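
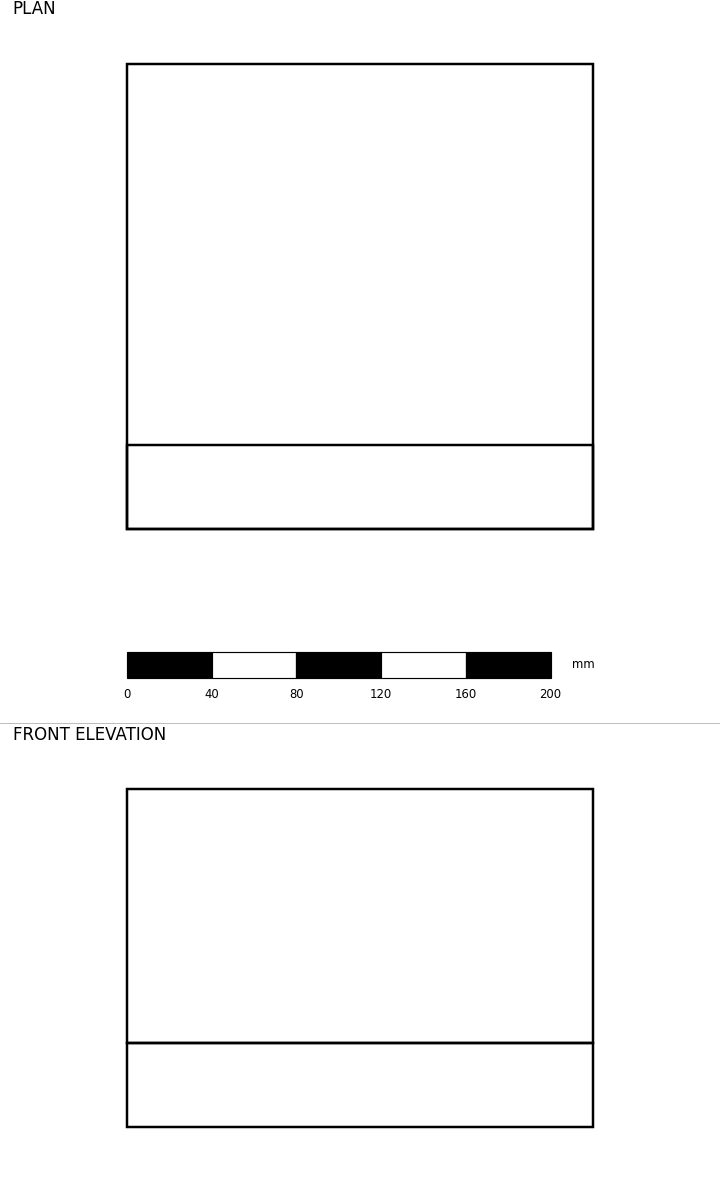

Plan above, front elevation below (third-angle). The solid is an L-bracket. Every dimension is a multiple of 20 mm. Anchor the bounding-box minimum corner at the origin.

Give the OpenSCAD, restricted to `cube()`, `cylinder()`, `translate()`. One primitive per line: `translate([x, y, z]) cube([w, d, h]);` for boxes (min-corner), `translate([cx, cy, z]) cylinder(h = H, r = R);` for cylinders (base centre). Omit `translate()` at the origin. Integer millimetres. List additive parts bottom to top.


cube([220, 220, 40]);
translate([0, 0, 40]) cube([220, 40, 120]);


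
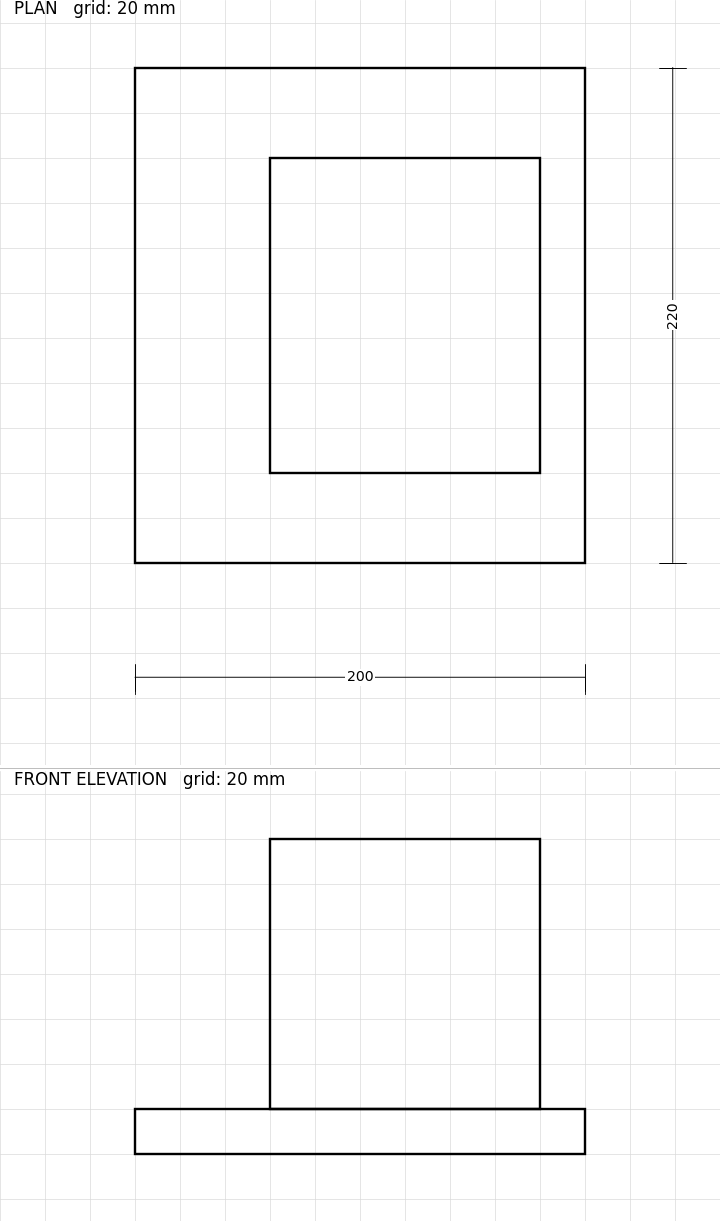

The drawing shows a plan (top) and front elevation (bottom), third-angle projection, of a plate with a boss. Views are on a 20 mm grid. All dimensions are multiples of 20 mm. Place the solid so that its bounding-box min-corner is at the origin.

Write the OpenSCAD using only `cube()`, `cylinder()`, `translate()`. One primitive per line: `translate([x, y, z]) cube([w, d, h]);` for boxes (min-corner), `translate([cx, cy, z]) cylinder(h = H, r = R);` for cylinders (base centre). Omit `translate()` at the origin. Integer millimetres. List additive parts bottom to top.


cube([200, 220, 20]);
translate([60, 40, 20]) cube([120, 140, 120]);


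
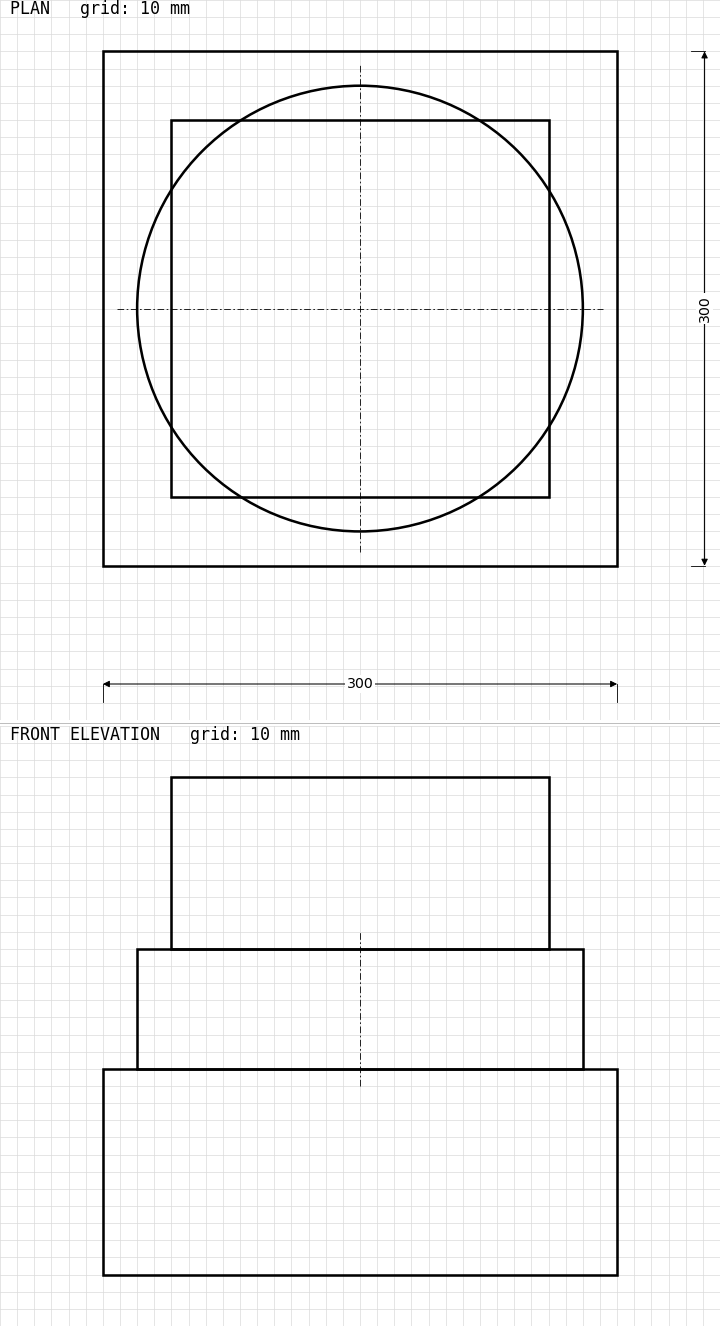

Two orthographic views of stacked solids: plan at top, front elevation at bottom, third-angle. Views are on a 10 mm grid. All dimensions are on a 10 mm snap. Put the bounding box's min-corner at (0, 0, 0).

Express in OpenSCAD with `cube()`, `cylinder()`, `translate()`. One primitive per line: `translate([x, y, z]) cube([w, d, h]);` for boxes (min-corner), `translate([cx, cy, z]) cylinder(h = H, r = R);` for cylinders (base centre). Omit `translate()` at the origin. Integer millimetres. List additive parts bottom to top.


cube([300, 300, 120]);
translate([150, 150, 120]) cylinder(h = 70, r = 130);
translate([40, 40, 190]) cube([220, 220, 100]);


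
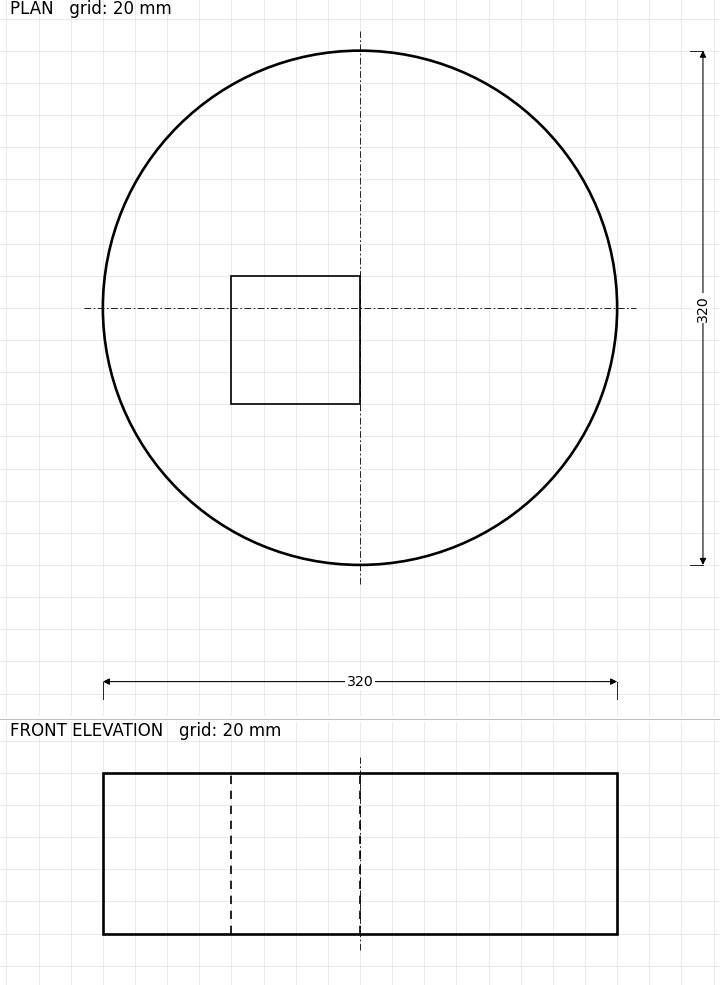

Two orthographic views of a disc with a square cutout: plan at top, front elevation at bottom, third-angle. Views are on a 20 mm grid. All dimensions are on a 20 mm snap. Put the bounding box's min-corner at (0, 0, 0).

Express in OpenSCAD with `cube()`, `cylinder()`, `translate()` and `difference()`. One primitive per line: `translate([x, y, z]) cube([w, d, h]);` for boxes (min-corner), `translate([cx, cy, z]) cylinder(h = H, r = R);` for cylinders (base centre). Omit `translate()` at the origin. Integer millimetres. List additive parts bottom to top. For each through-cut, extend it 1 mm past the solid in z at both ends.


difference() {
  translate([160, 160, 0]) cylinder(h = 100, r = 160);
  translate([80, 100, -1]) cube([80, 80, 102]);
}


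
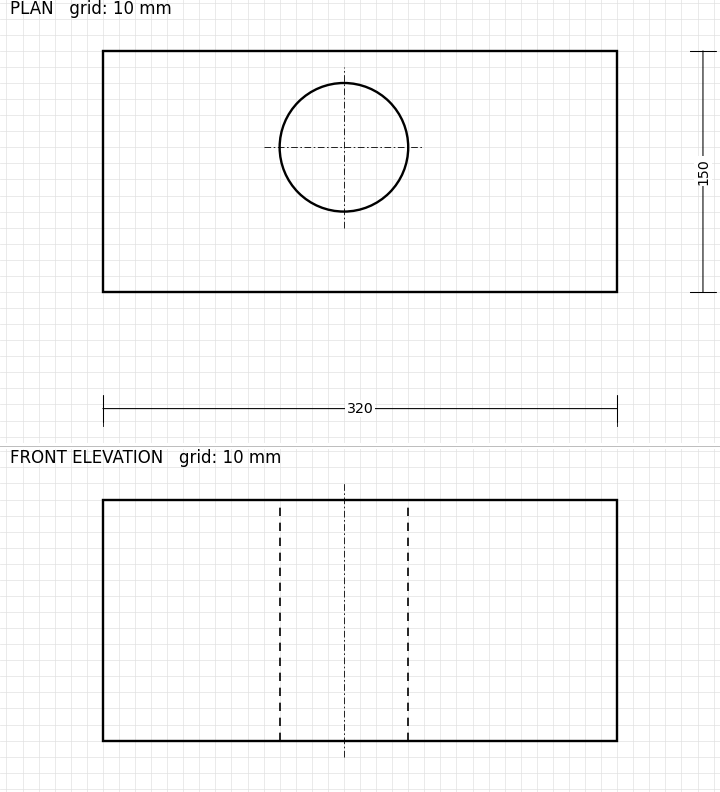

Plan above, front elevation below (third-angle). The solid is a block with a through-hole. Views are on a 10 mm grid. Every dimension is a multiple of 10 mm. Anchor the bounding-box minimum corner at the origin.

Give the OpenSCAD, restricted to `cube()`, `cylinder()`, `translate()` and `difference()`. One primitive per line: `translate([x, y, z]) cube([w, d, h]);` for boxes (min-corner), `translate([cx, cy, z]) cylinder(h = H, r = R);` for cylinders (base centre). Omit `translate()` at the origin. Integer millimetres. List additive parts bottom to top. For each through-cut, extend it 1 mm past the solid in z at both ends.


difference() {
  cube([320, 150, 150]);
  translate([150, 90, -1]) cylinder(h = 152, r = 40);
}


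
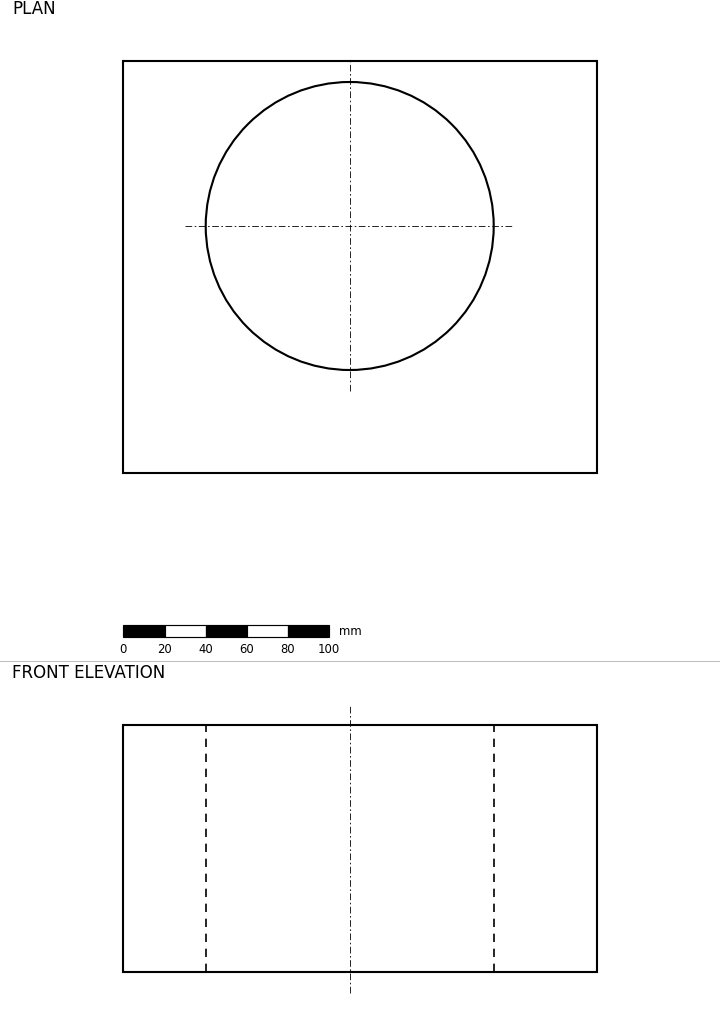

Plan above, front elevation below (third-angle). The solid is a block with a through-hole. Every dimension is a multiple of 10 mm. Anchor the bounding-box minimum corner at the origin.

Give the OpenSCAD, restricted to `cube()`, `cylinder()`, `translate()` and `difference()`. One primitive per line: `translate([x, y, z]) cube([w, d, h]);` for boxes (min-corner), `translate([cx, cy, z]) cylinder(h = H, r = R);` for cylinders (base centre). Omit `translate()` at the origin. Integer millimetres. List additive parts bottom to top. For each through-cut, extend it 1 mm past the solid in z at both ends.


difference() {
  cube([230, 200, 120]);
  translate([110, 120, -1]) cylinder(h = 122, r = 70);
}


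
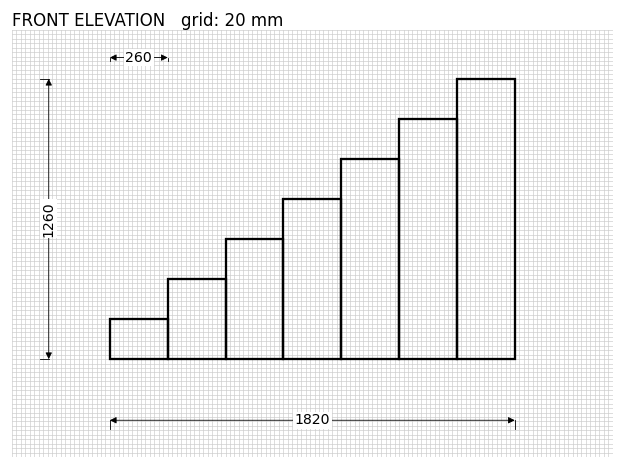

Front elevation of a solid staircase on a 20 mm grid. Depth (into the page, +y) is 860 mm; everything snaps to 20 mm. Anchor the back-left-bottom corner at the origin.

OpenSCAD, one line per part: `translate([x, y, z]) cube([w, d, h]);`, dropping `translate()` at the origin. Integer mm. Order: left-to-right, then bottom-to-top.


cube([260, 860, 180]);
translate([260, 0, 0]) cube([260, 860, 360]);
translate([520, 0, 0]) cube([260, 860, 540]);
translate([780, 0, 0]) cube([260, 860, 720]);
translate([1040, 0, 0]) cube([260, 860, 900]);
translate([1300, 0, 0]) cube([260, 860, 1080]);
translate([1560, 0, 0]) cube([260, 860, 1260]);


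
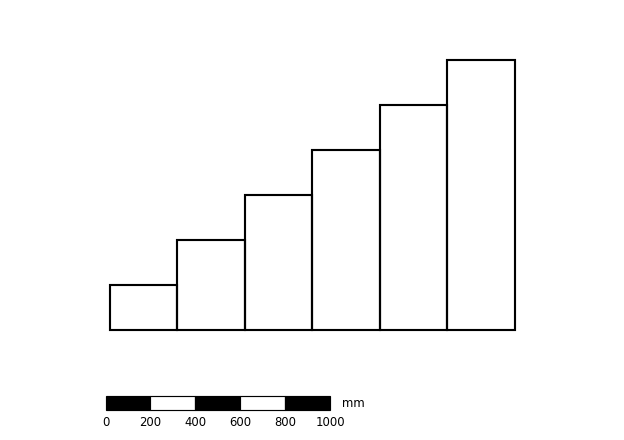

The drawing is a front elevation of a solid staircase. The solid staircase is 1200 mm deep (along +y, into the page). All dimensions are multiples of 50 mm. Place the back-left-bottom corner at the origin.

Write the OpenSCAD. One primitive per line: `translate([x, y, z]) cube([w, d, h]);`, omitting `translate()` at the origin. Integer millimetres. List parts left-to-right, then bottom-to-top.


cube([300, 1200, 200]);
translate([300, 0, 0]) cube([300, 1200, 400]);
translate([600, 0, 0]) cube([300, 1200, 600]);
translate([900, 0, 0]) cube([300, 1200, 800]);
translate([1200, 0, 0]) cube([300, 1200, 1000]);
translate([1500, 0, 0]) cube([300, 1200, 1200]);


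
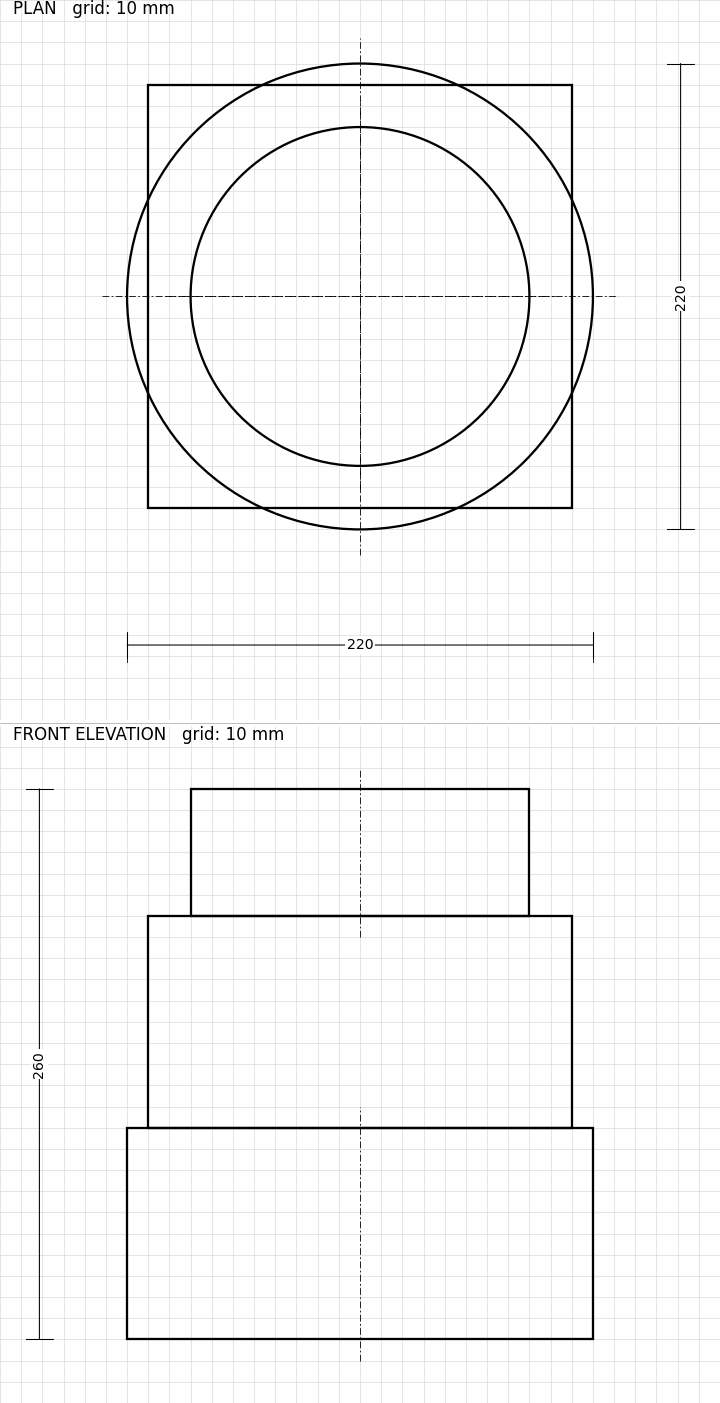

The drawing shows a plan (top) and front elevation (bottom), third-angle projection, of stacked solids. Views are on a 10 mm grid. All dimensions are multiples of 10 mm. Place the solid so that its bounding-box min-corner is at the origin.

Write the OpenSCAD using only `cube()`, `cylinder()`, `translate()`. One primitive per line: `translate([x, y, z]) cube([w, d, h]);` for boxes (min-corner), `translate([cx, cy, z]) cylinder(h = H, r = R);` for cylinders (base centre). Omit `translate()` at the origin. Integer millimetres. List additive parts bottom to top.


translate([110, 110, 0]) cylinder(h = 100, r = 110);
translate([10, 10, 100]) cube([200, 200, 100]);
translate([110, 110, 200]) cylinder(h = 60, r = 80);


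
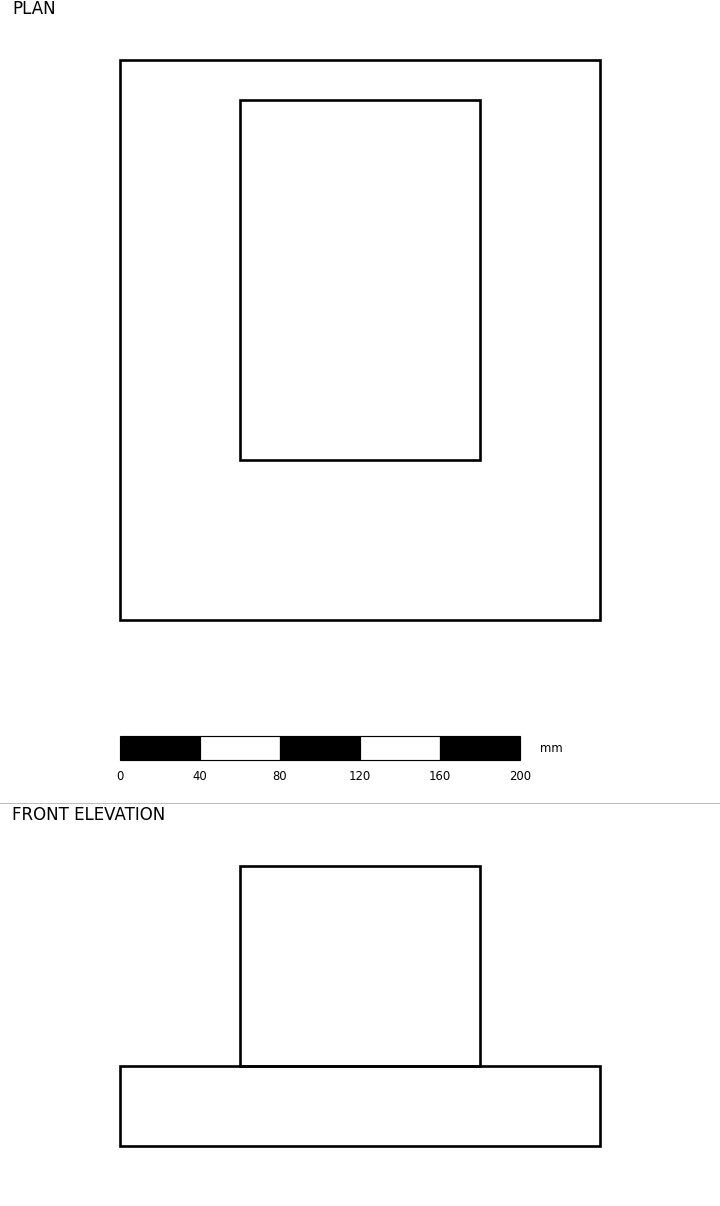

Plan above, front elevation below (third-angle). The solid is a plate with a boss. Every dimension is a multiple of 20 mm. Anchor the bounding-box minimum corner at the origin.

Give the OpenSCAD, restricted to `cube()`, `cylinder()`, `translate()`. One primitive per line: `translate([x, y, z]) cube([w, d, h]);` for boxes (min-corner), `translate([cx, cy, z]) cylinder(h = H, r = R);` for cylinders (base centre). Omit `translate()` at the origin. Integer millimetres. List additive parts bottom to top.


cube([240, 280, 40]);
translate([60, 80, 40]) cube([120, 180, 100]);


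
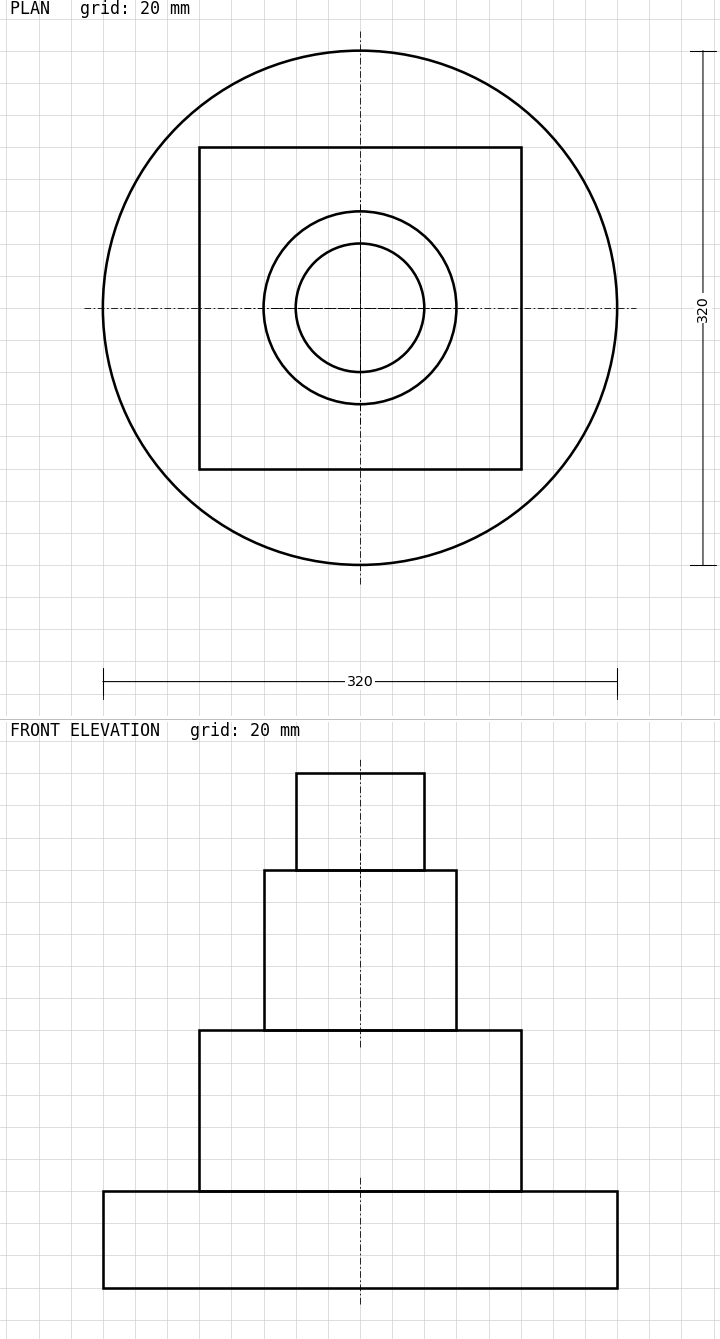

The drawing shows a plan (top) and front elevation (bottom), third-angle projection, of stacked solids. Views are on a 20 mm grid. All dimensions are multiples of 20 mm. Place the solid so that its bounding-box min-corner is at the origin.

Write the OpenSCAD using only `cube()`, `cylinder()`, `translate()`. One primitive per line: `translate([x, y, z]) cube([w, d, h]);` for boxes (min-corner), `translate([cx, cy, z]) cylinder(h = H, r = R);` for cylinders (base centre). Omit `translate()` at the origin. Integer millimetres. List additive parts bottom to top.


translate([160, 160, 0]) cylinder(h = 60, r = 160);
translate([60, 60, 60]) cube([200, 200, 100]);
translate([160, 160, 160]) cylinder(h = 100, r = 60);
translate([160, 160, 260]) cylinder(h = 60, r = 40);


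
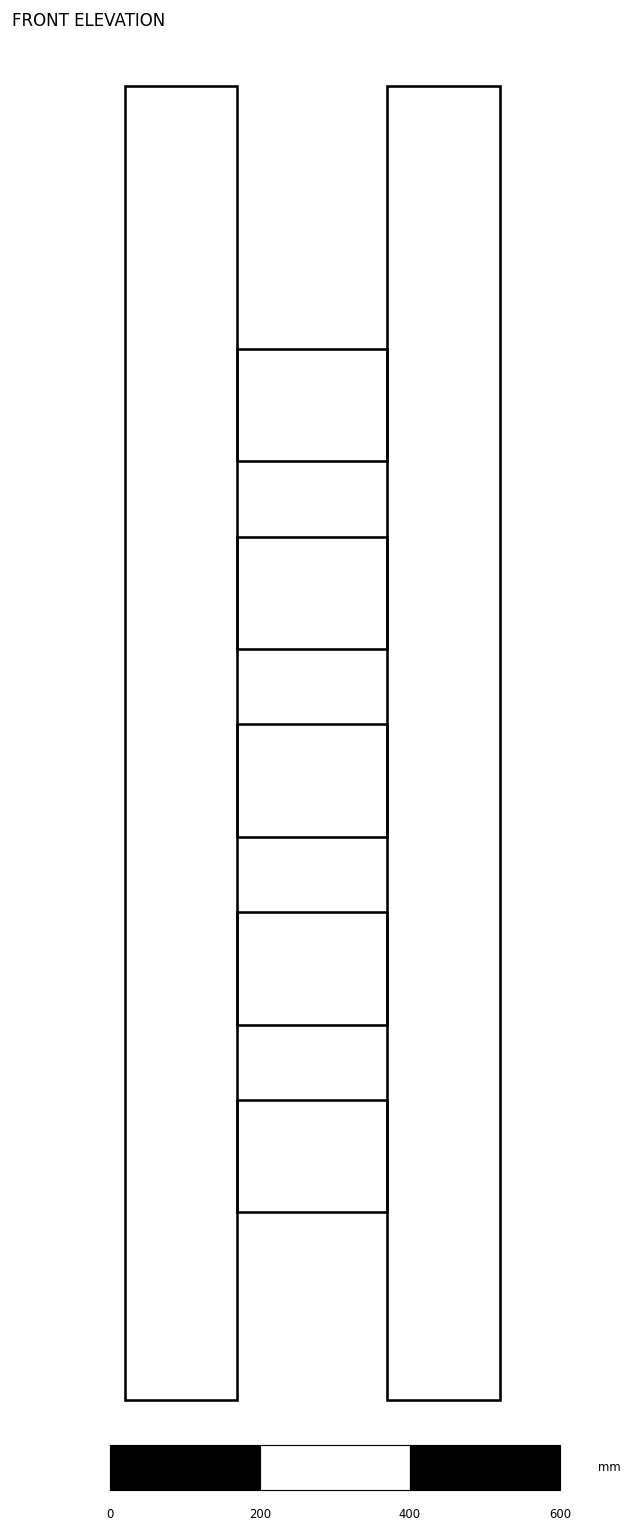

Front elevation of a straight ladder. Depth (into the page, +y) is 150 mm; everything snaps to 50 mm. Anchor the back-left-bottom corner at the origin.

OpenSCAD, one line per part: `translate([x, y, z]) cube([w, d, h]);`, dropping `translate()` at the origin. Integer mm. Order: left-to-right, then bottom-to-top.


cube([150, 150, 1750]);
translate([150, 0, 250]) cube([200, 150, 150]);
translate([150, 0, 500]) cube([200, 150, 150]);
translate([150, 0, 750]) cube([200, 150, 150]);
translate([150, 0, 1000]) cube([200, 150, 150]);
translate([150, 0, 1250]) cube([200, 150, 150]);
translate([350, 0, 0]) cube([150, 150, 1750]);


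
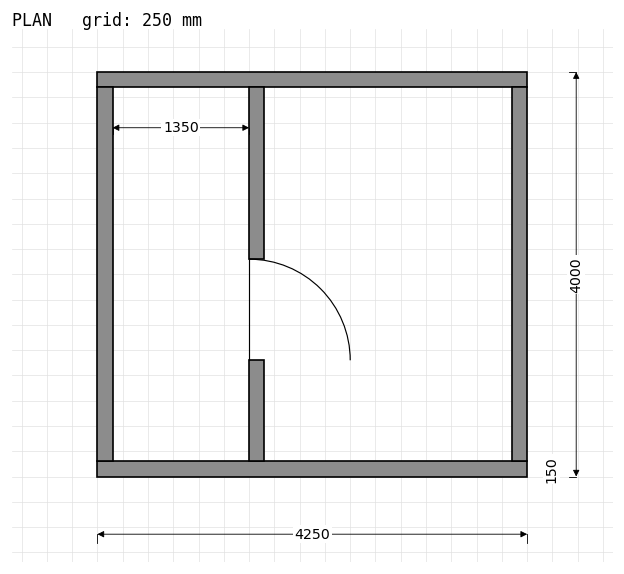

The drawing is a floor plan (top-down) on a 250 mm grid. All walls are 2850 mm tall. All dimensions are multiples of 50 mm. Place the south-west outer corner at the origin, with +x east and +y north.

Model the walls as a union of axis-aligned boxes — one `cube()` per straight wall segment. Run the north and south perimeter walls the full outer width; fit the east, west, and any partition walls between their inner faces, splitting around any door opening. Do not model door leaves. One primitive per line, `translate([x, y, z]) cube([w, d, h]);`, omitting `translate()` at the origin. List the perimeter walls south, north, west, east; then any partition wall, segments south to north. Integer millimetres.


cube([4250, 150, 2850]);
translate([0, 3850, 0]) cube([4250, 150, 2850]);
translate([0, 150, 0]) cube([150, 3700, 2850]);
translate([4100, 150, 0]) cube([150, 3700, 2850]);
translate([1500, 150, 0]) cube([150, 1000, 2850]);
translate([1500, 2150, 0]) cube([150, 1700, 2850]);


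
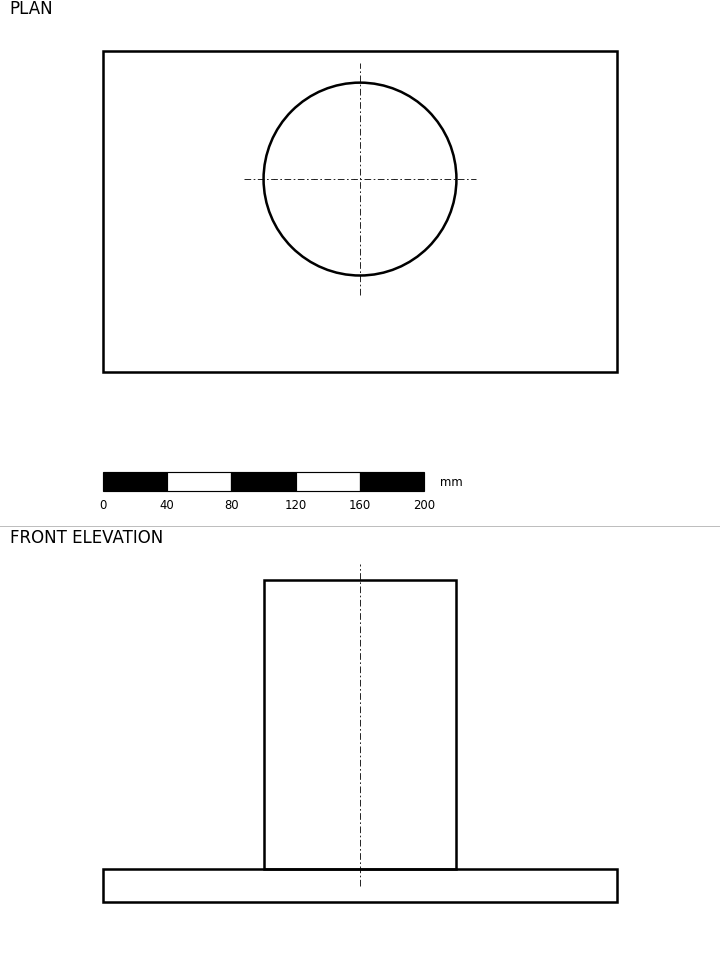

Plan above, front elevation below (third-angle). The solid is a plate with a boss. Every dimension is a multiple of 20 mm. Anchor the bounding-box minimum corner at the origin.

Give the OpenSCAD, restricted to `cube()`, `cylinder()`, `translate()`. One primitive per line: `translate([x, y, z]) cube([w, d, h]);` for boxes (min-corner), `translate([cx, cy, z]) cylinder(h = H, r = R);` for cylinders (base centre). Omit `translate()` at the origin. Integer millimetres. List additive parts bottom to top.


cube([320, 200, 20]);
translate([160, 120, 20]) cylinder(h = 180, r = 60);


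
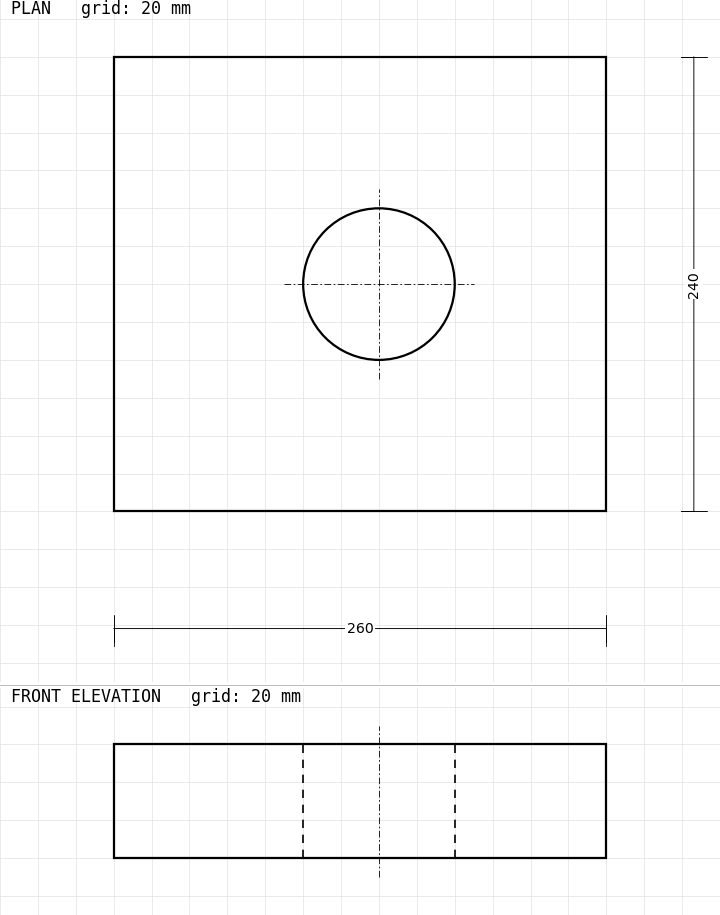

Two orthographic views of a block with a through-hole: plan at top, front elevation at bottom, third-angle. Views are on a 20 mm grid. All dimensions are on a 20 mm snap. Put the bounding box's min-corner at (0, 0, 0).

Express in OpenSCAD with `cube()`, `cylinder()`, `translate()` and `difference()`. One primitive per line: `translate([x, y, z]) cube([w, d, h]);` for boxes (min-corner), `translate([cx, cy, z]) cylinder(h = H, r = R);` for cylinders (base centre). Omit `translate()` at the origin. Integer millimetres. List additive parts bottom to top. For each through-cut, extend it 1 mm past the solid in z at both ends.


difference() {
  cube([260, 240, 60]);
  translate([140, 120, -1]) cylinder(h = 62, r = 40);
}


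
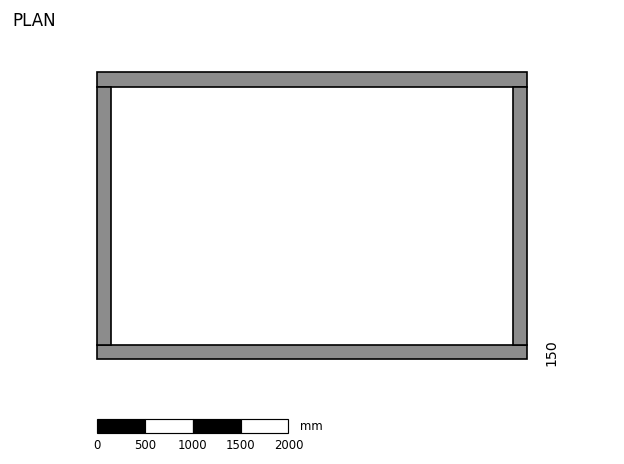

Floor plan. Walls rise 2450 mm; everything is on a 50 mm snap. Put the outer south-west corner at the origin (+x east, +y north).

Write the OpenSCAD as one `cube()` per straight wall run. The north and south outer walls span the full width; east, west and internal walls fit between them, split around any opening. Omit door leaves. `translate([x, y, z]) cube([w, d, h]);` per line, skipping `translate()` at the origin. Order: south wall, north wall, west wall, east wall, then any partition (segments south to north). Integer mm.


cube([4500, 150, 2450]);
translate([0, 2850, 0]) cube([4500, 150, 2450]);
translate([0, 150, 0]) cube([150, 2700, 2450]);
translate([4350, 150, 0]) cube([150, 2700, 2450]);


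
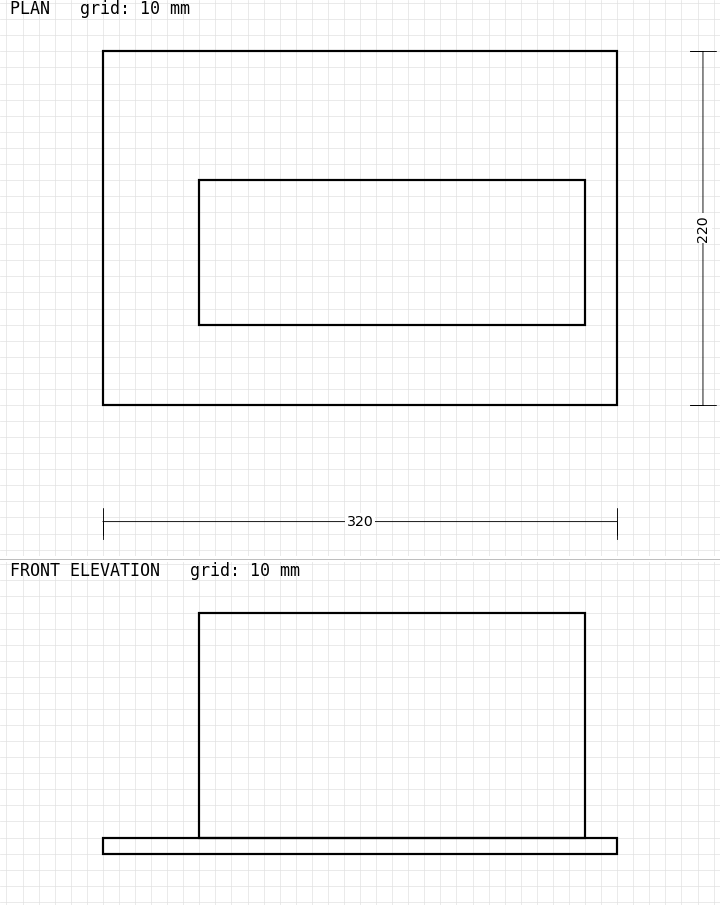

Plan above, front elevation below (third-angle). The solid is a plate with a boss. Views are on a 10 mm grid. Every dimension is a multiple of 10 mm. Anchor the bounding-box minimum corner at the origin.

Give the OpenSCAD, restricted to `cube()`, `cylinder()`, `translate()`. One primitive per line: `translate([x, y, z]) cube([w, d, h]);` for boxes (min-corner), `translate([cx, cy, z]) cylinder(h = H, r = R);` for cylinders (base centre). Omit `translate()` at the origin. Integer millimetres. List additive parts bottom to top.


cube([320, 220, 10]);
translate([60, 50, 10]) cube([240, 90, 140]);


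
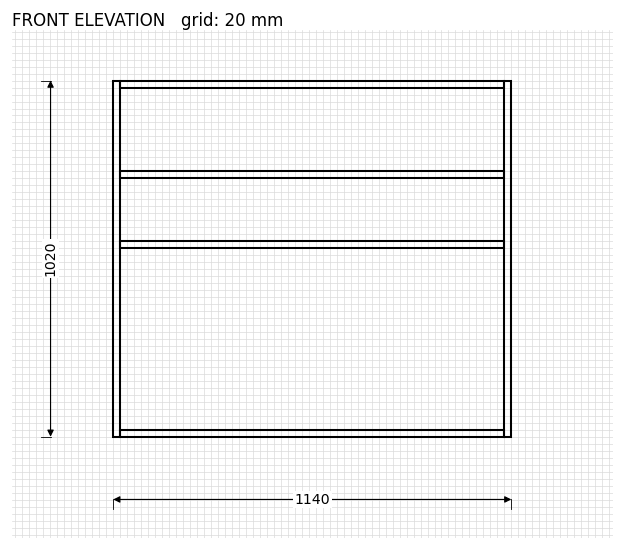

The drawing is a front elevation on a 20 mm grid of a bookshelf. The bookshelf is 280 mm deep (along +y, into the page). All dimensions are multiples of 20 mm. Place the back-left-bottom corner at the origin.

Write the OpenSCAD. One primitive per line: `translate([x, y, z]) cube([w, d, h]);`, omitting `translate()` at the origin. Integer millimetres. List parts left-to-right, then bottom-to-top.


cube([20, 280, 1020]);
translate([20, 0, 0]) cube([1100, 280, 20]);
translate([20, 0, 540]) cube([1100, 280, 20]);
translate([20, 0, 740]) cube([1100, 280, 20]);
translate([20, 0, 1000]) cube([1100, 280, 20]);
translate([1120, 0, 0]) cube([20, 280, 1020]);


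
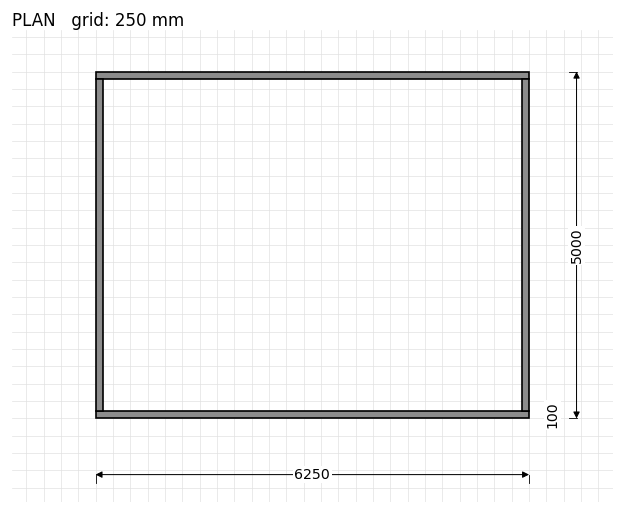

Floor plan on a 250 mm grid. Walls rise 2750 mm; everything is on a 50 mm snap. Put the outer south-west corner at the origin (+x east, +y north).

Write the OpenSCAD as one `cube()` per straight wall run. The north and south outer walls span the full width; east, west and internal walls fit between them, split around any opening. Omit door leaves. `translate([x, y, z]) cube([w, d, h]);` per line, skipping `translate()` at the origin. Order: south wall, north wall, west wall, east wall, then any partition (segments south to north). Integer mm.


cube([6250, 100, 2750]);
translate([0, 4900, 0]) cube([6250, 100, 2750]);
translate([0, 100, 0]) cube([100, 4800, 2750]);
translate([6150, 100, 0]) cube([100, 4800, 2750]);


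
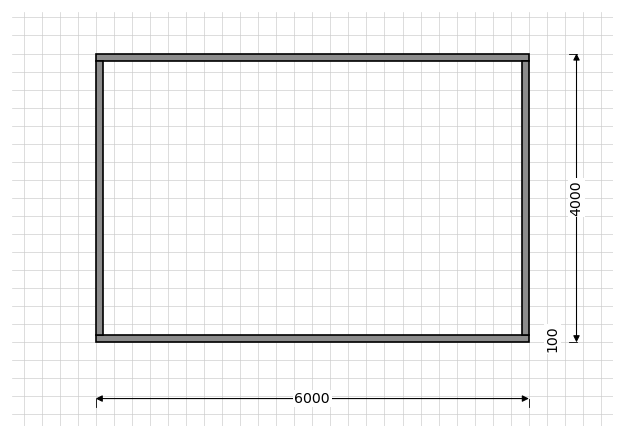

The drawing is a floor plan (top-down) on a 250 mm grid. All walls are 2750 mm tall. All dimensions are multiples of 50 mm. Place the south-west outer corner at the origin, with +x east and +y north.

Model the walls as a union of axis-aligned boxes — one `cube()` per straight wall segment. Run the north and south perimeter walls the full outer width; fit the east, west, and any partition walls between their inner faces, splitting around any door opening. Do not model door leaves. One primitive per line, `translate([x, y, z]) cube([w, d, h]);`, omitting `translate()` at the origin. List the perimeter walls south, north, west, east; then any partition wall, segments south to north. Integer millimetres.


cube([6000, 100, 2750]);
translate([0, 3900, 0]) cube([6000, 100, 2750]);
translate([0, 100, 0]) cube([100, 3800, 2750]);
translate([5900, 100, 0]) cube([100, 3800, 2750]);


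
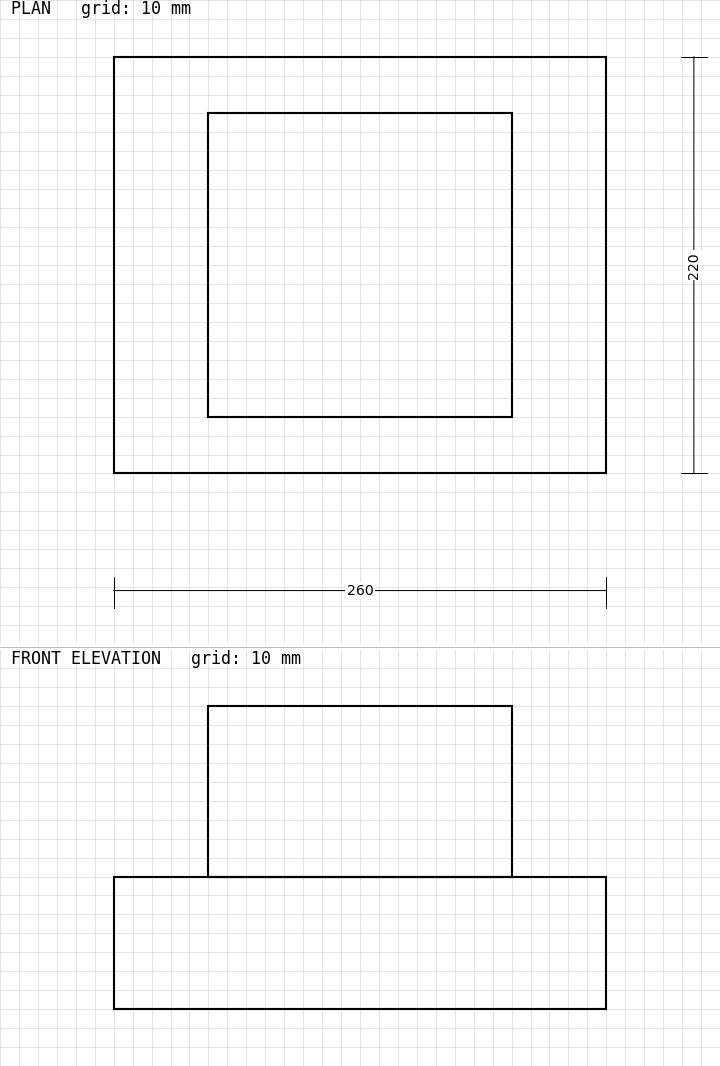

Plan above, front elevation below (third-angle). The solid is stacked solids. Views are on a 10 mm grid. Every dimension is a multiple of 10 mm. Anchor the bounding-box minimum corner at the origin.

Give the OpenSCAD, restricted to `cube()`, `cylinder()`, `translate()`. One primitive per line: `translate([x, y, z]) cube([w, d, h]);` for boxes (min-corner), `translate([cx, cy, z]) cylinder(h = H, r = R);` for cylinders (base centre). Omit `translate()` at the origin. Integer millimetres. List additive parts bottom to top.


cube([260, 220, 70]);
translate([50, 30, 70]) cube([160, 160, 90]);


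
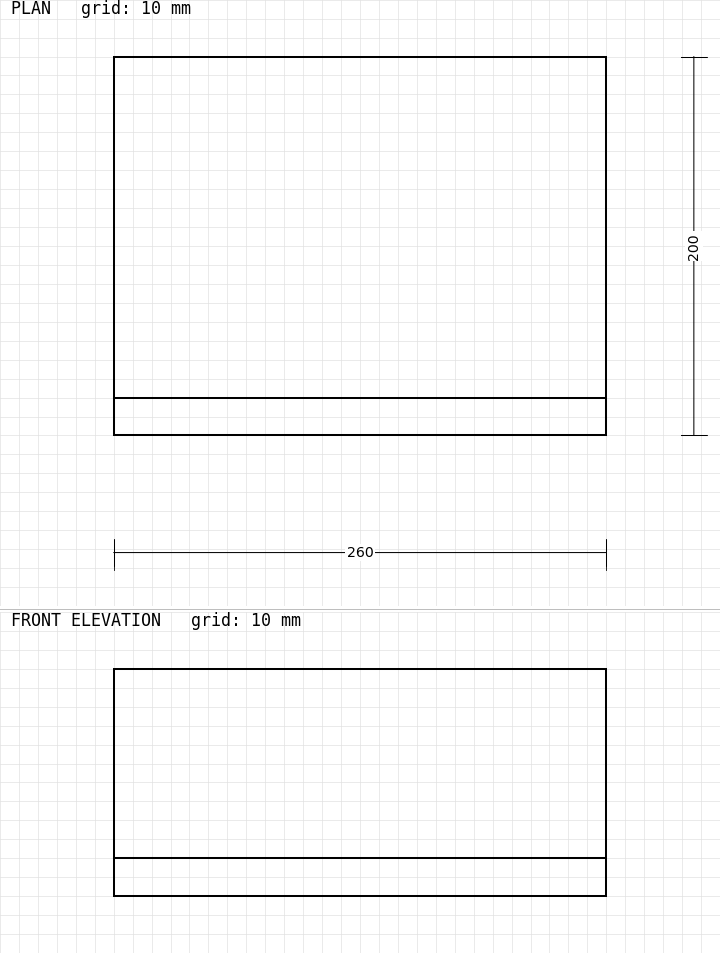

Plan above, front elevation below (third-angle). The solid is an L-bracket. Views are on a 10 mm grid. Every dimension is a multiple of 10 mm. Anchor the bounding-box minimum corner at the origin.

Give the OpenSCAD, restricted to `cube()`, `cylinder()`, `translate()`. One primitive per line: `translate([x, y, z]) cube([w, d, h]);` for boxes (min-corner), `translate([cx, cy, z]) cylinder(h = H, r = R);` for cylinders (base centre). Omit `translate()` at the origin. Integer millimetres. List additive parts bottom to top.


cube([260, 200, 20]);
translate([0, 0, 20]) cube([260, 20, 100]);


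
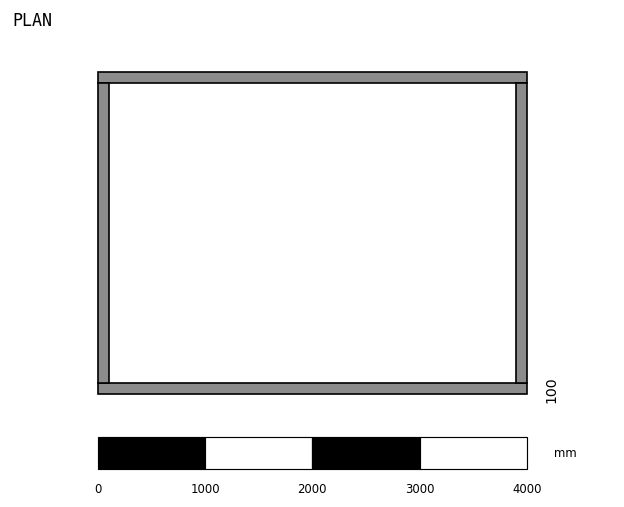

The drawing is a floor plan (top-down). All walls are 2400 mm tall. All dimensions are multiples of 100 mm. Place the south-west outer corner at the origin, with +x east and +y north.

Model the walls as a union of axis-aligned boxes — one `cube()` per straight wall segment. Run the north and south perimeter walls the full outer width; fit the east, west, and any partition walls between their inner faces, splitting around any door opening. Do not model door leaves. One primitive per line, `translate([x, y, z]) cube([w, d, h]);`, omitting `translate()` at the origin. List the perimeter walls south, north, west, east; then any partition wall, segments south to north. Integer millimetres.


cube([4000, 100, 2400]);
translate([0, 2900, 0]) cube([4000, 100, 2400]);
translate([0, 100, 0]) cube([100, 2800, 2400]);
translate([3900, 100, 0]) cube([100, 2800, 2400]);


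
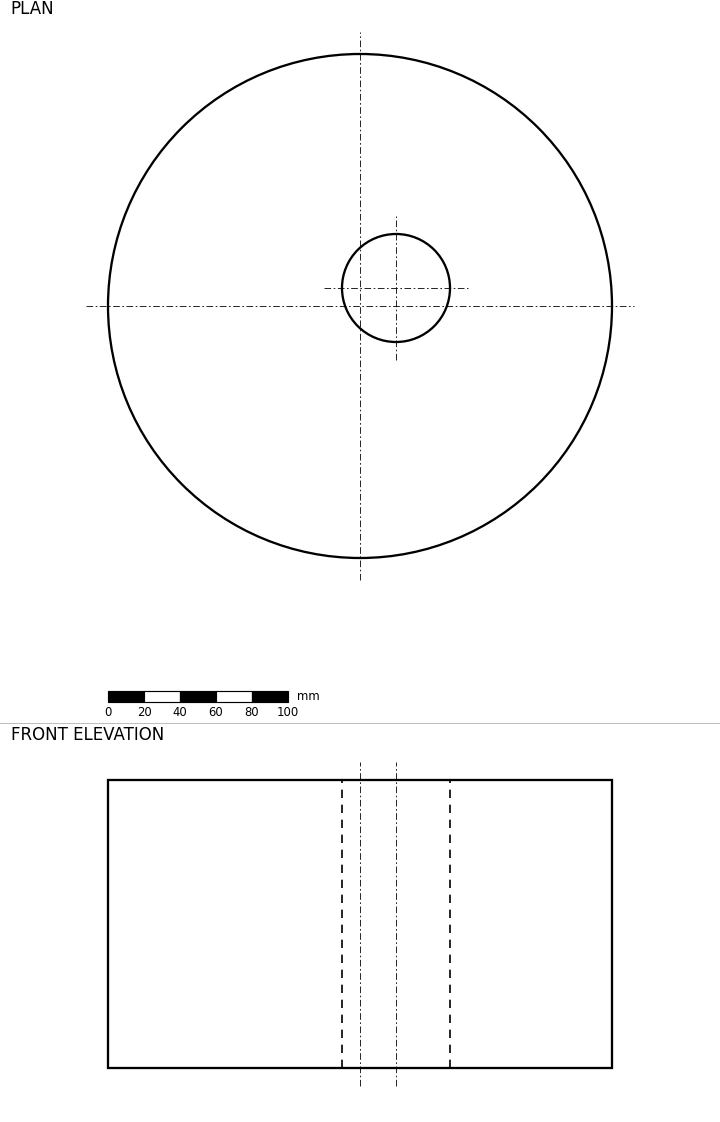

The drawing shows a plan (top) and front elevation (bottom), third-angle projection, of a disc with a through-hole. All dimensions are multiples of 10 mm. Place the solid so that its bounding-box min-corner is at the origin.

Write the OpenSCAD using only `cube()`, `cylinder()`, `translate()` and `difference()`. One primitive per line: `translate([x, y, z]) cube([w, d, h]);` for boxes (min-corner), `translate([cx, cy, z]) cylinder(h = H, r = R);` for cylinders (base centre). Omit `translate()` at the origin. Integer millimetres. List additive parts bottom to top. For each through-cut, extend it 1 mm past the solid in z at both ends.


difference() {
  translate([140, 140, 0]) cylinder(h = 160, r = 140);
  translate([160, 150, -1]) cylinder(h = 162, r = 30);
}


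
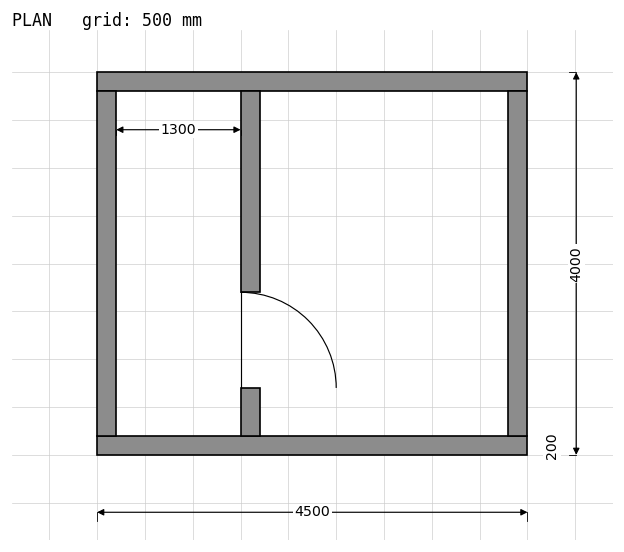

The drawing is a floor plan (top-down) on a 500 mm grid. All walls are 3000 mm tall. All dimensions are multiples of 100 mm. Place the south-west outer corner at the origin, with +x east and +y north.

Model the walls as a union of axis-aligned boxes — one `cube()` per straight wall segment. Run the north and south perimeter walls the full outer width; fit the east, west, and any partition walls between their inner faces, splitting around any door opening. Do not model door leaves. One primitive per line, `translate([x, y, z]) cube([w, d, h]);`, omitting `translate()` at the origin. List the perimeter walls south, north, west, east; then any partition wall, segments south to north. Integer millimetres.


cube([4500, 200, 3000]);
translate([0, 3800, 0]) cube([4500, 200, 3000]);
translate([0, 200, 0]) cube([200, 3600, 3000]);
translate([4300, 200, 0]) cube([200, 3600, 3000]);
translate([1500, 200, 0]) cube([200, 500, 3000]);
translate([1500, 1700, 0]) cube([200, 2100, 3000]);


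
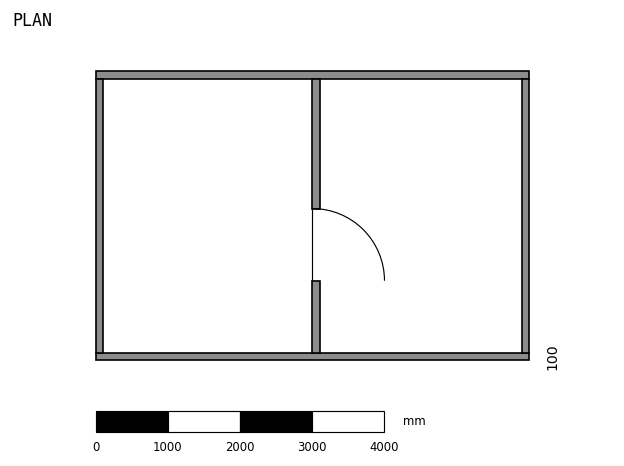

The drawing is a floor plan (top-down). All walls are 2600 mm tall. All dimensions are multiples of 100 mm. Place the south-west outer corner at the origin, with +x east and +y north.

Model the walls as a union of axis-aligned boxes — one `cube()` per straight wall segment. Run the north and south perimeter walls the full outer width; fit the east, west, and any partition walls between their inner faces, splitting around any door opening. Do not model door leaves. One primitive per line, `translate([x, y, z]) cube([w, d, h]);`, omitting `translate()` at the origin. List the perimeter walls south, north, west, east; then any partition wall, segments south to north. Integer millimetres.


cube([6000, 100, 2600]);
translate([0, 3900, 0]) cube([6000, 100, 2600]);
translate([0, 100, 0]) cube([100, 3800, 2600]);
translate([5900, 100, 0]) cube([100, 3800, 2600]);
translate([3000, 100, 0]) cube([100, 1000, 2600]);
translate([3000, 2100, 0]) cube([100, 1800, 2600]);


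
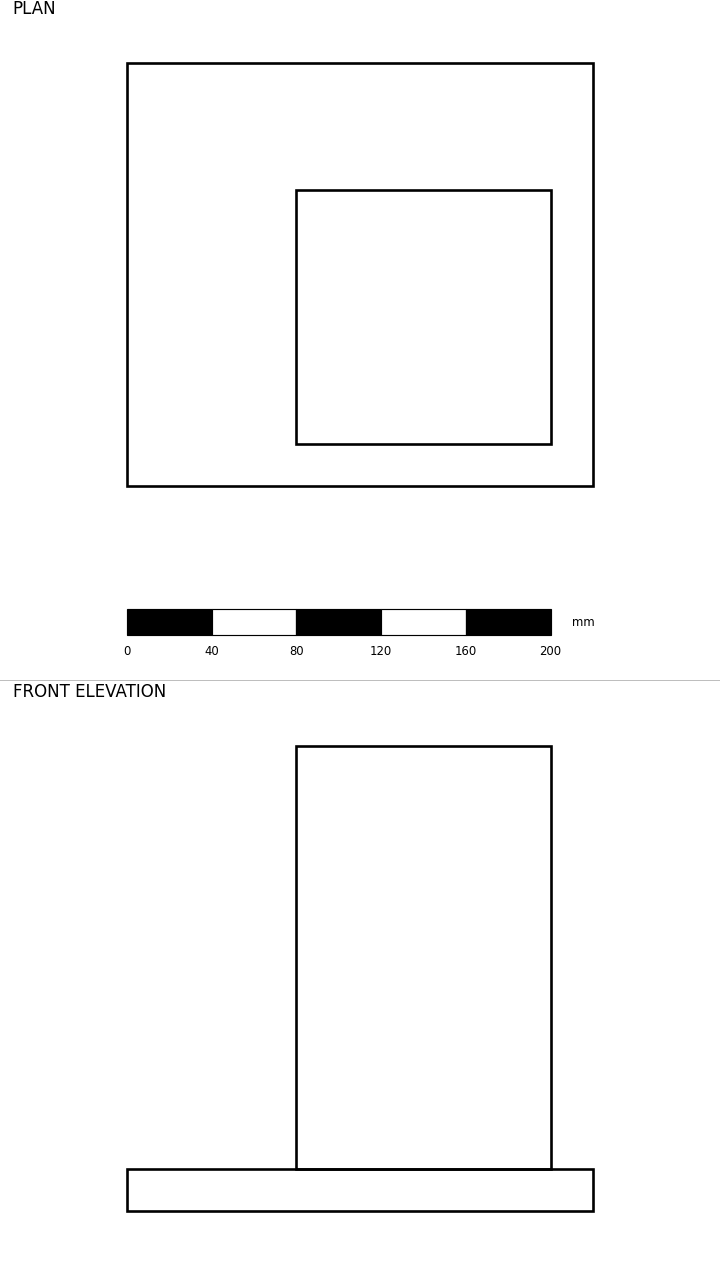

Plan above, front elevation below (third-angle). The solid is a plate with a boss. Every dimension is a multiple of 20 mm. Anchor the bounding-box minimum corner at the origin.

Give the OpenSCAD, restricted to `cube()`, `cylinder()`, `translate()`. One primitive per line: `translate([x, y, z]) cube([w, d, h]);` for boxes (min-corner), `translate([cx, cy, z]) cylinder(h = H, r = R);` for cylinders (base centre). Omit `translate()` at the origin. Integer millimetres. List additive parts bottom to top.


cube([220, 200, 20]);
translate([80, 20, 20]) cube([120, 120, 200]);


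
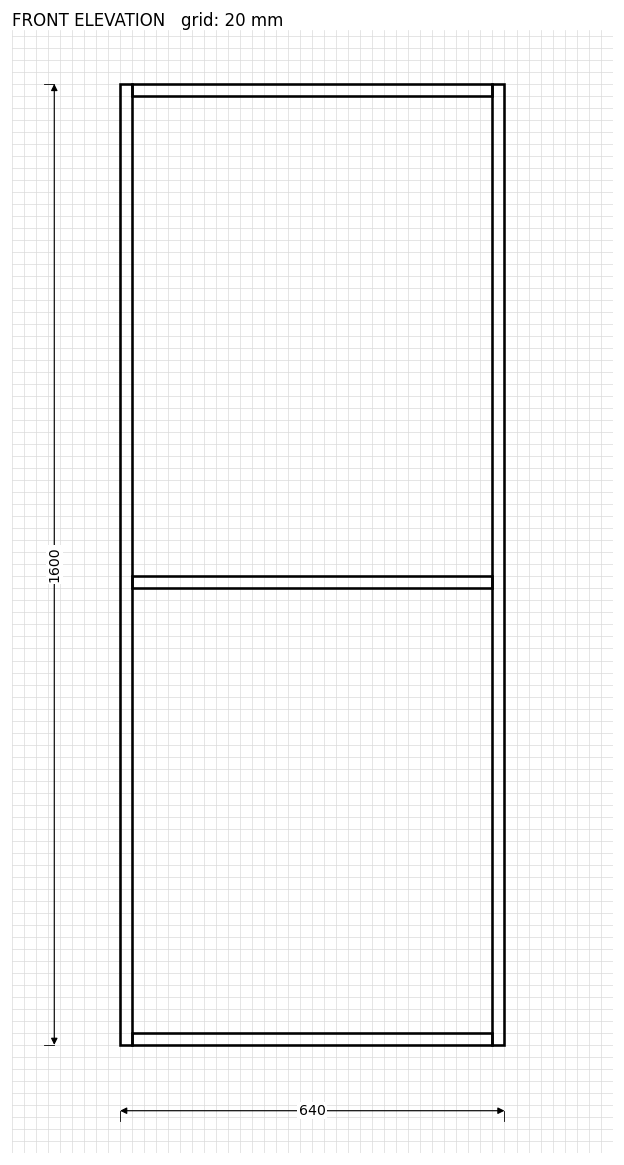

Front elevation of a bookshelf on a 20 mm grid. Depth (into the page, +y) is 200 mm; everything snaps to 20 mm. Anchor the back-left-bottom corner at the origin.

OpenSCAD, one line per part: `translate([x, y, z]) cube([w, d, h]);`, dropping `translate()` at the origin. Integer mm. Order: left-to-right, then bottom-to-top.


cube([20, 200, 1600]);
translate([20, 0, 0]) cube([600, 200, 20]);
translate([20, 0, 760]) cube([600, 200, 20]);
translate([20, 0, 1580]) cube([600, 200, 20]);
translate([620, 0, 0]) cube([20, 200, 1600]);


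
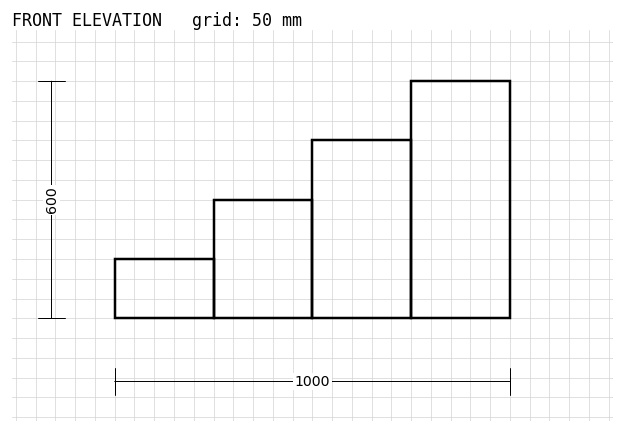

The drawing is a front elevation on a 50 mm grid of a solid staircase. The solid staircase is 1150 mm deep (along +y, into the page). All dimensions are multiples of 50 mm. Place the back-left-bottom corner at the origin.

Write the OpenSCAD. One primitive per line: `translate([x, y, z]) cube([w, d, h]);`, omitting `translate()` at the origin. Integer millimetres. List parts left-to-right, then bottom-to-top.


cube([250, 1150, 150]);
translate([250, 0, 0]) cube([250, 1150, 300]);
translate([500, 0, 0]) cube([250, 1150, 450]);
translate([750, 0, 0]) cube([250, 1150, 600]);


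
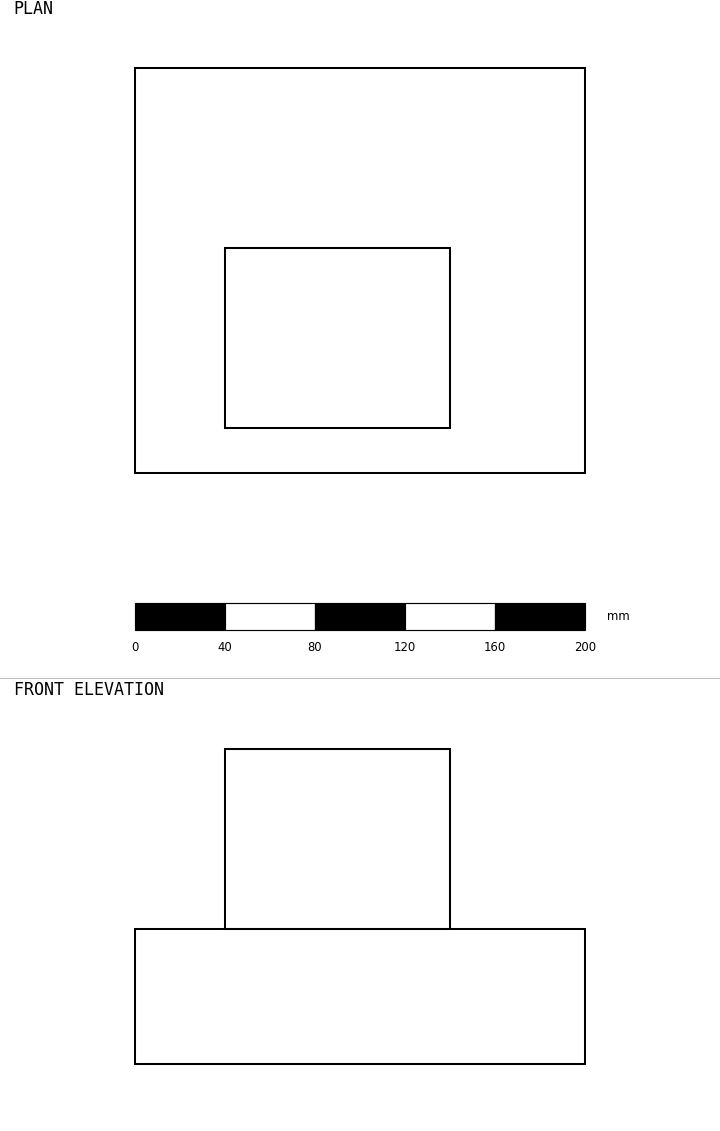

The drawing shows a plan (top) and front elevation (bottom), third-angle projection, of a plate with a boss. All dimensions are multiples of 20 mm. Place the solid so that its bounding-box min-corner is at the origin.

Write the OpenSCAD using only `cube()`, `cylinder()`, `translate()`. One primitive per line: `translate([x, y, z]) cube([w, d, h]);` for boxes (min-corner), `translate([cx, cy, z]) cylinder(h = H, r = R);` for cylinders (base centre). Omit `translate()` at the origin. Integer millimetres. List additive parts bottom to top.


cube([200, 180, 60]);
translate([40, 20, 60]) cube([100, 80, 80]);


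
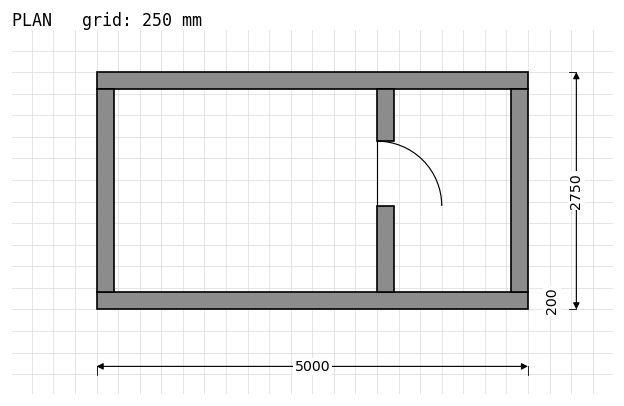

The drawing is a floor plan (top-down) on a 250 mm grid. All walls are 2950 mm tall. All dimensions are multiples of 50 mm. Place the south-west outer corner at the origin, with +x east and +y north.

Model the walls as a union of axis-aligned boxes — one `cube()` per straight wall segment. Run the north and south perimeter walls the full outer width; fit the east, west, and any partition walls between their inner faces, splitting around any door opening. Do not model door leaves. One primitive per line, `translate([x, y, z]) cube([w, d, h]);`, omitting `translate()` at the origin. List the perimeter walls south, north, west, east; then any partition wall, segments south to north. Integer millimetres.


cube([5000, 200, 2950]);
translate([0, 2550, 0]) cube([5000, 200, 2950]);
translate([0, 200, 0]) cube([200, 2350, 2950]);
translate([4800, 200, 0]) cube([200, 2350, 2950]);
translate([3250, 200, 0]) cube([200, 1000, 2950]);
translate([3250, 1950, 0]) cube([200, 600, 2950]);


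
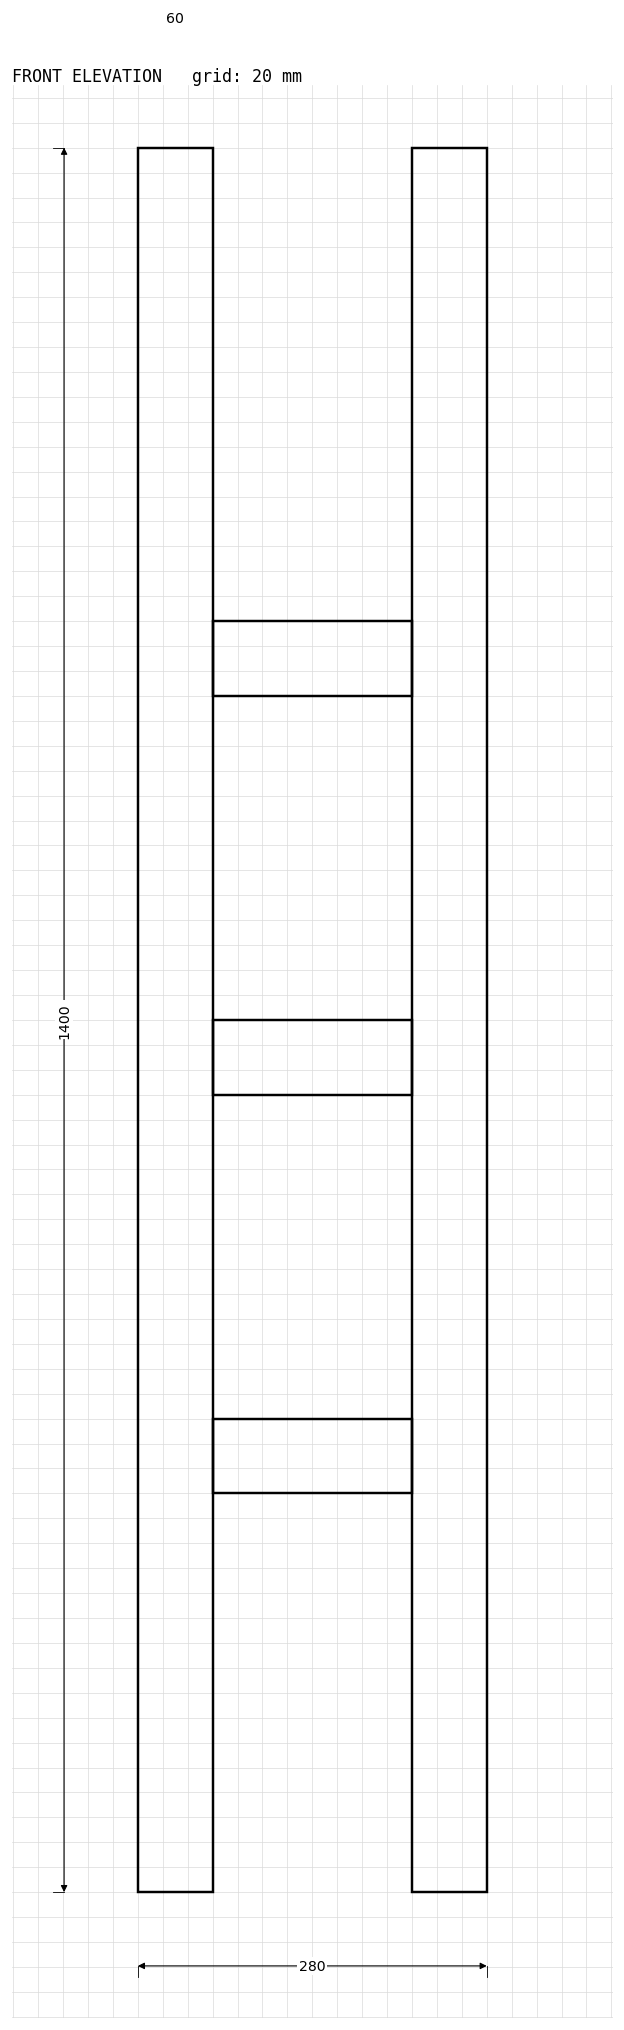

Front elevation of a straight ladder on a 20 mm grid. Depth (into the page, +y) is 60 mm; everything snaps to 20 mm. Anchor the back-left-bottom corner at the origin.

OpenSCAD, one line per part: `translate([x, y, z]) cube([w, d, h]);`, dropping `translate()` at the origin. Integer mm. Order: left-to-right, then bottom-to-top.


cube([60, 60, 1400]);
translate([60, 0, 320]) cube([160, 60, 60]);
translate([60, 0, 640]) cube([160, 60, 60]);
translate([60, 0, 960]) cube([160, 60, 60]);
translate([220, 0, 0]) cube([60, 60, 1400]);


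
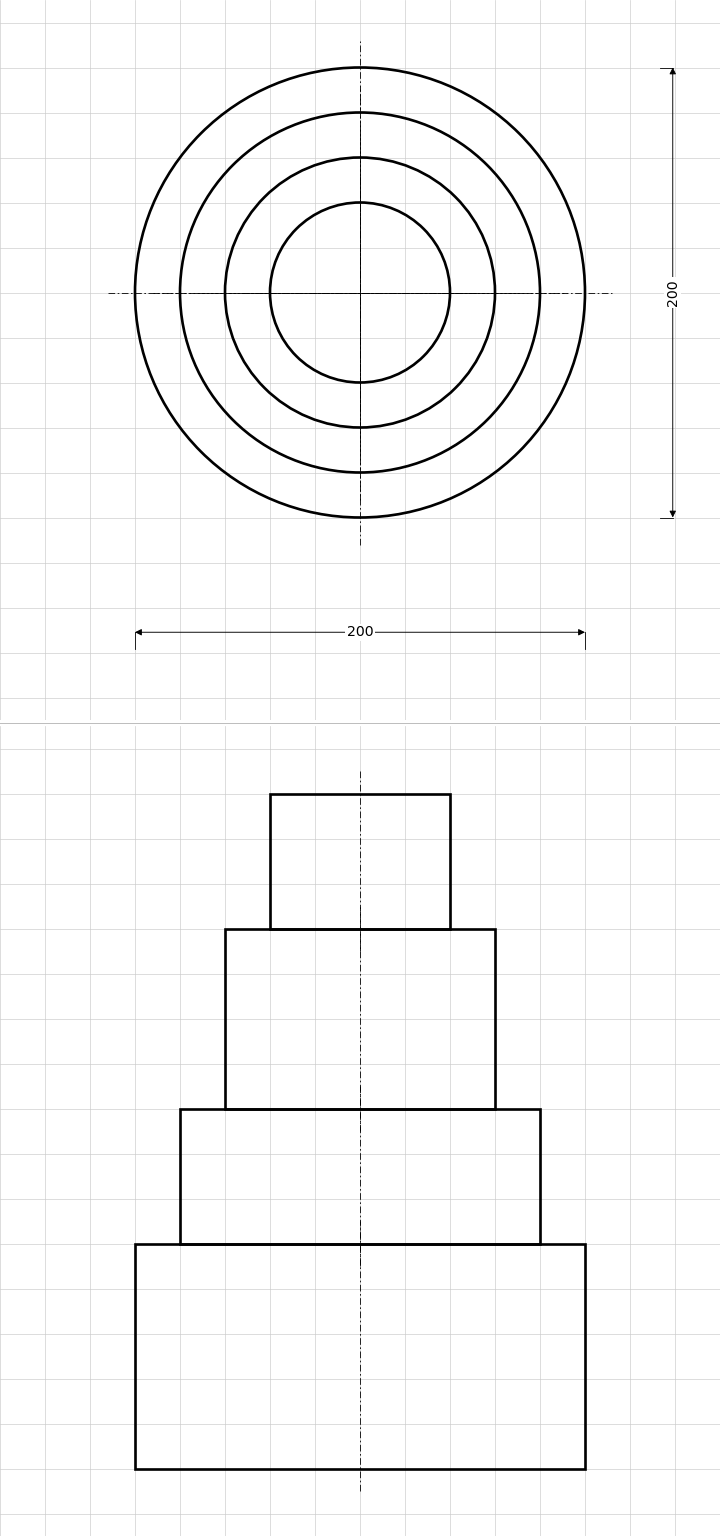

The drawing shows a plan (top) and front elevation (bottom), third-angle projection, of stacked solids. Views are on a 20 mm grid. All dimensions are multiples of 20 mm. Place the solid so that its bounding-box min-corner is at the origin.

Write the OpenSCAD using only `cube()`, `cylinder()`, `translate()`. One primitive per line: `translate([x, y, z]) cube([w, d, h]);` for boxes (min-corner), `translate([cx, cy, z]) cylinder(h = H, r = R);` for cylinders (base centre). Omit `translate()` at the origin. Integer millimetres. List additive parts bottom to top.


translate([100, 100, 0]) cylinder(h = 100, r = 100);
translate([100, 100, 100]) cylinder(h = 60, r = 80);
translate([100, 100, 160]) cylinder(h = 80, r = 60);
translate([100, 100, 240]) cylinder(h = 60, r = 40);


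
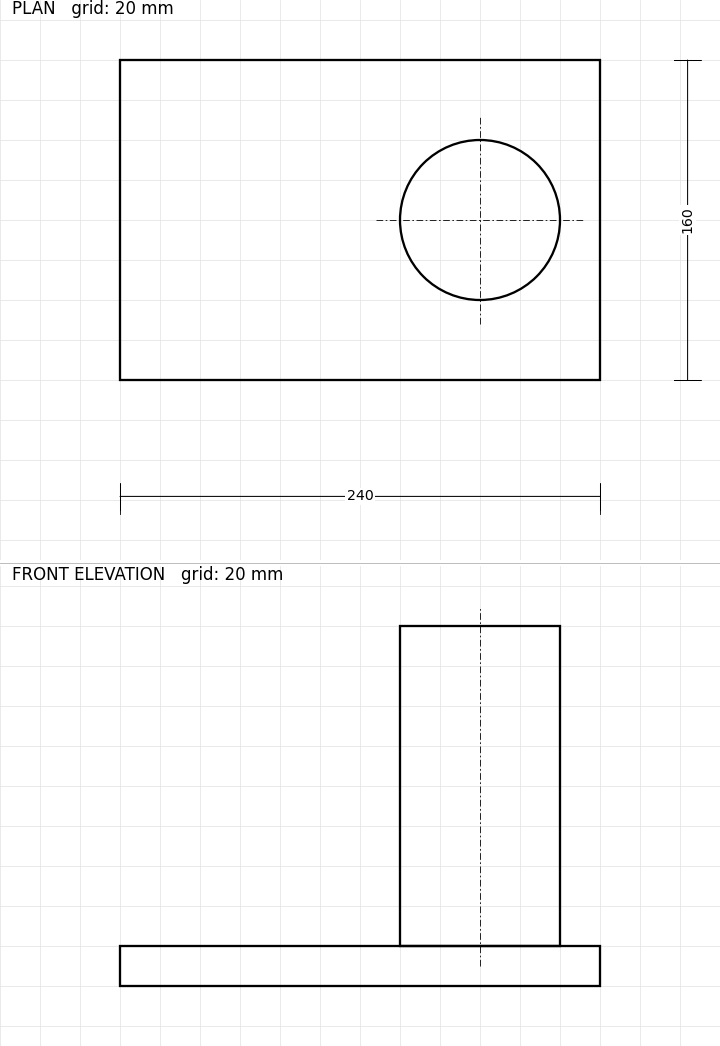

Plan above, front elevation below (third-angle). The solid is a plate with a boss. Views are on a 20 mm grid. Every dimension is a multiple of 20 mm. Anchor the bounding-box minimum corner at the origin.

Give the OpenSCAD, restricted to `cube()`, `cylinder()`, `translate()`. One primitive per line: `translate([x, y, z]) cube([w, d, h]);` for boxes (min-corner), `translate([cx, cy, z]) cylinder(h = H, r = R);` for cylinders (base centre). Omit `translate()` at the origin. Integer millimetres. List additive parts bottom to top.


cube([240, 160, 20]);
translate([180, 80, 20]) cylinder(h = 160, r = 40);


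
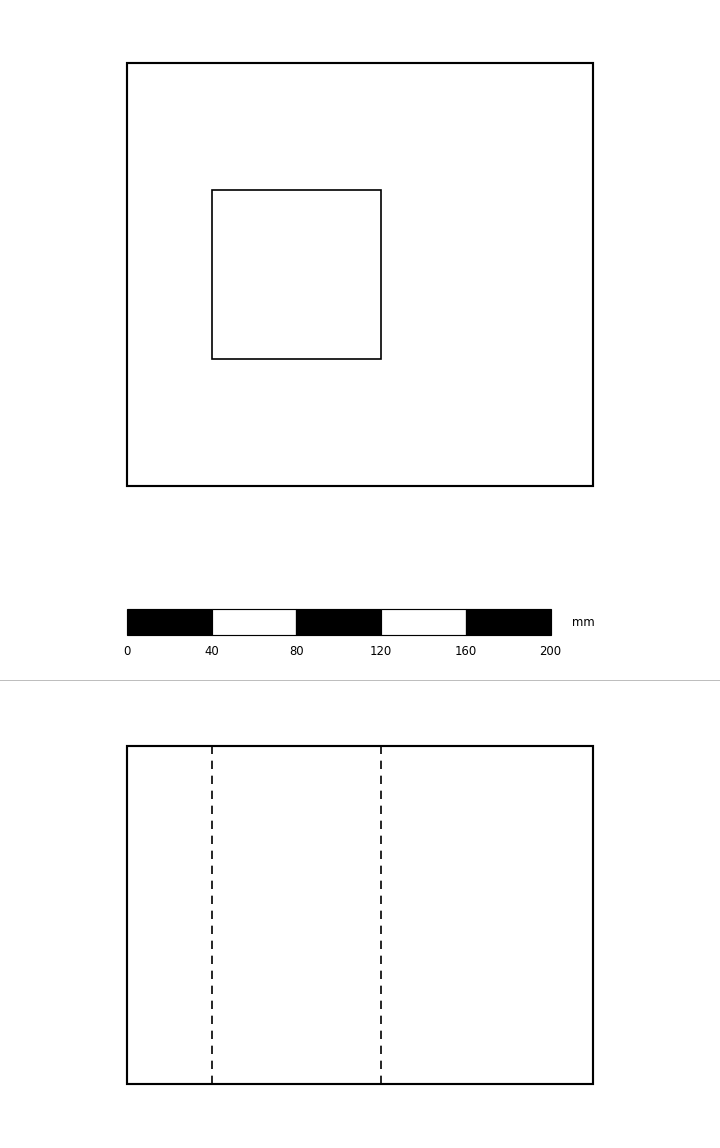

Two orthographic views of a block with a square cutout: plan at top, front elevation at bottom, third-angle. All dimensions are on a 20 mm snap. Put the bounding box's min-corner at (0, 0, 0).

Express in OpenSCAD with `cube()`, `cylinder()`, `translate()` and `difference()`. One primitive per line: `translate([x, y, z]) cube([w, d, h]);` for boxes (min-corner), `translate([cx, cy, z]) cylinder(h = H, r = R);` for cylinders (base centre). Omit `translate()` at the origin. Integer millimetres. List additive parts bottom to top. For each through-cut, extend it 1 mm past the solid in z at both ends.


difference() {
  cube([220, 200, 160]);
  translate([40, 60, -1]) cube([80, 80, 162]);
}
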